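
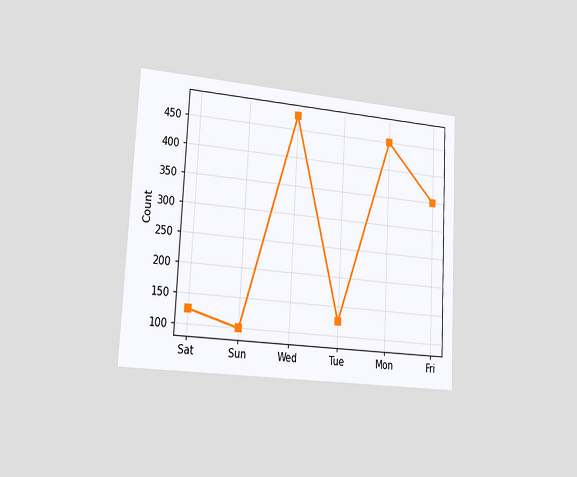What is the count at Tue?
The chart is tilted about 3° clockwise and viewed slightly from the left. At Tue, the line is at 125.

125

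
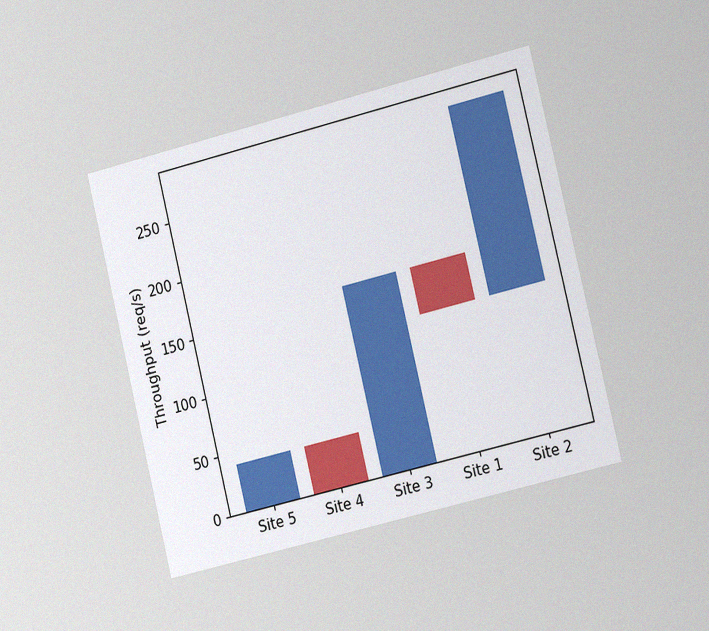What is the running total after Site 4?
The chart is tilted about 14° counter-clockwise and viewed slightly from the right, with some photo noise. After Site 4 the running total reaches 0req/s.

0req/s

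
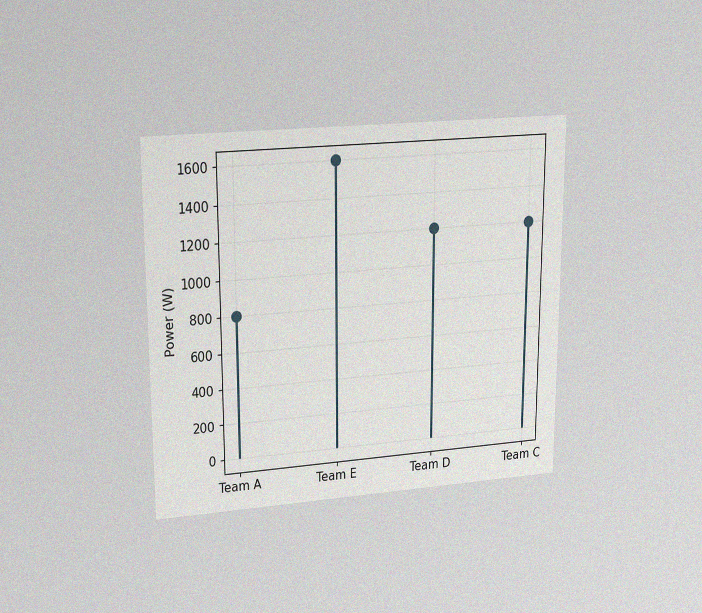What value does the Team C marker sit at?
1200W

The chart is viewed at a slight angle, with some photo noise. The Team C marker sits at 1200W.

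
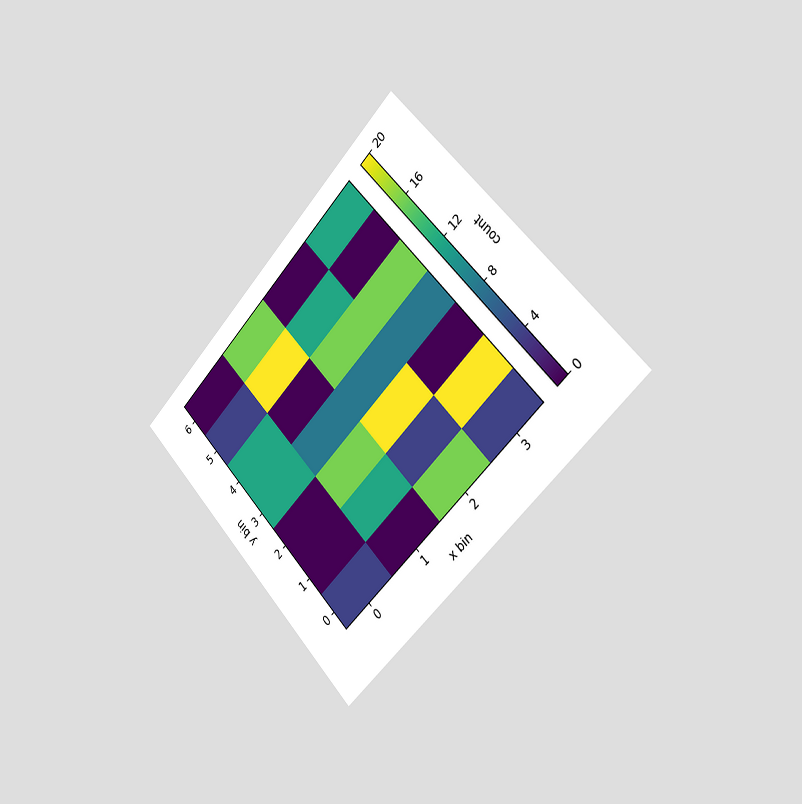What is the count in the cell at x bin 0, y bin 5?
The chart is tilted about 45° counter-clockwise and viewed slightly from the right. Matching the cell (0, 5) against the colorbar gives 4.

4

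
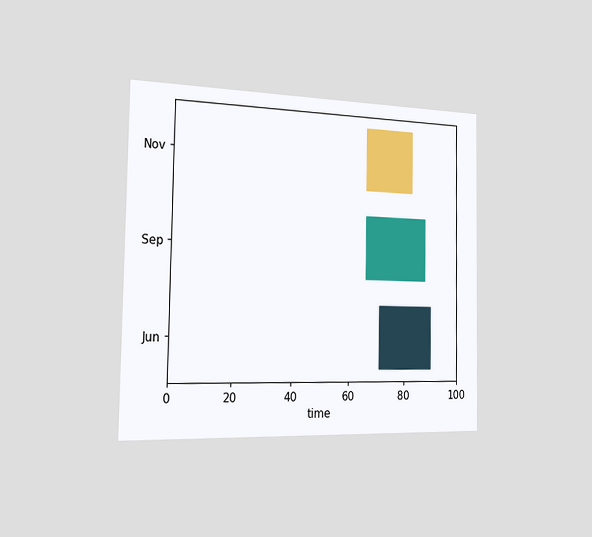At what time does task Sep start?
The chart is viewed slightly from the left. The Sep bar begins at t=66.

66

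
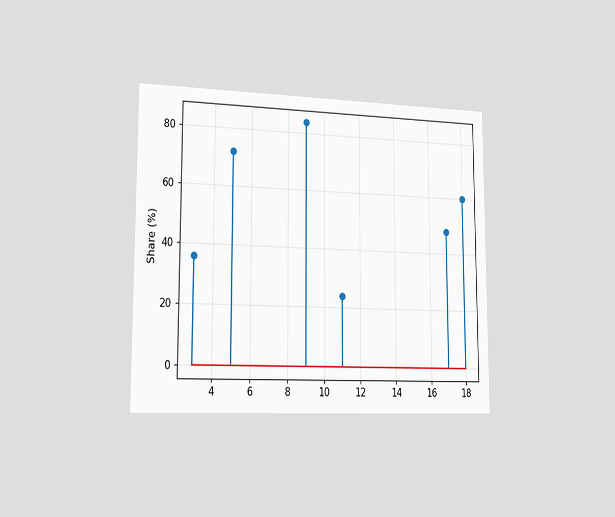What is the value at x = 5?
72%

The chart is viewed slightly from the left. The stem at x=5 reaches 72%.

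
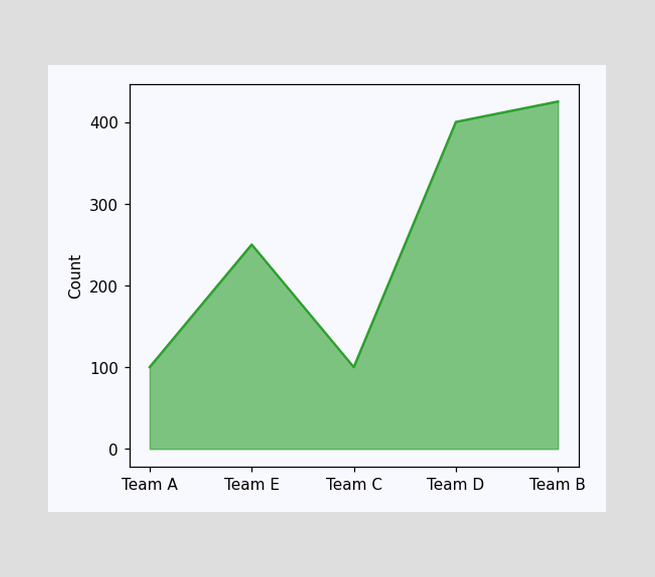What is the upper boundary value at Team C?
At Team C the upper boundary is at 100.

100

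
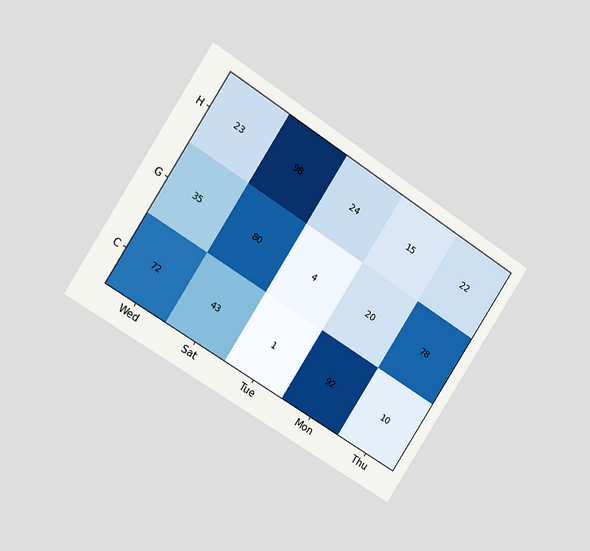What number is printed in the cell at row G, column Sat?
80

The chart is tilted about 33° clockwise and viewed at a slight angle. The (G, Sat) cell reads 80.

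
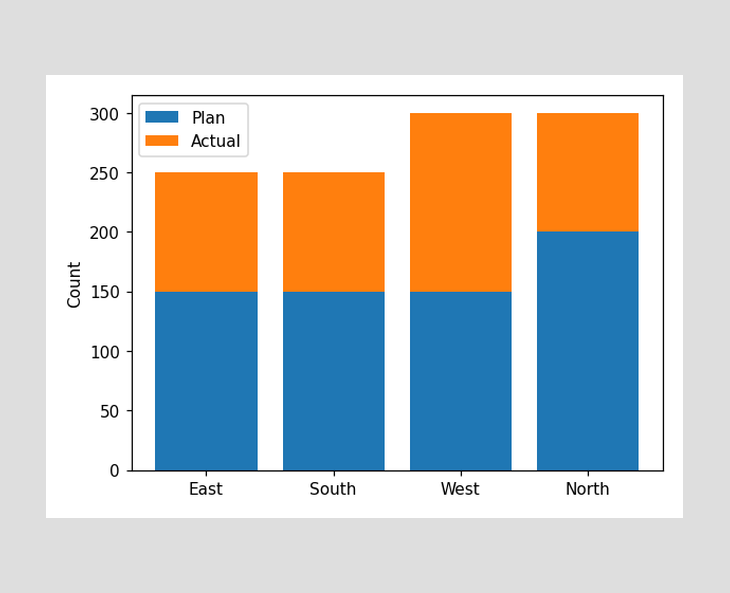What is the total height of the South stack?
250

The South stack's top reaches 250 on the y-axis.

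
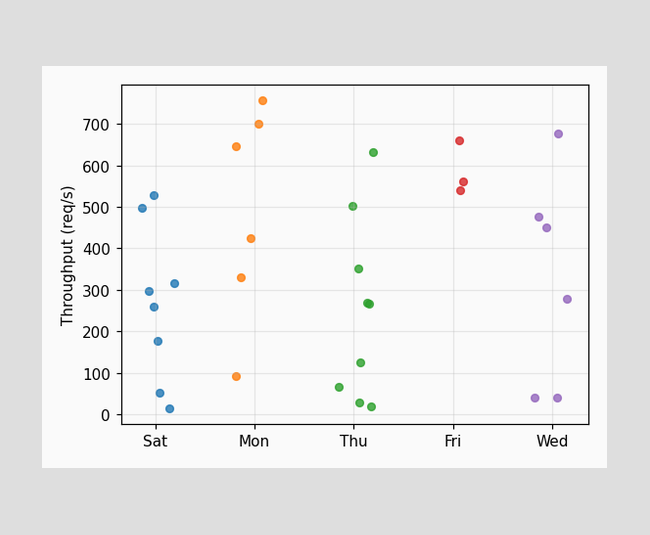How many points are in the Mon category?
6

Counting the markers in the Mon column gives 6.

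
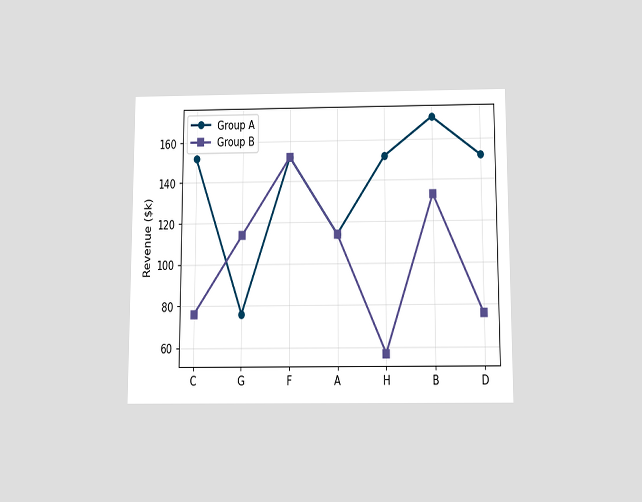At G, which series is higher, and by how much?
The chart is viewed slightly from below. At G, Group B sits above the other line by $38k.

Group B, by $38k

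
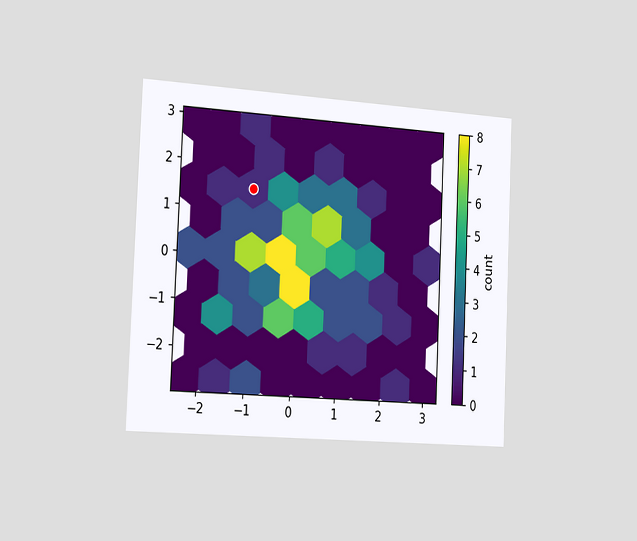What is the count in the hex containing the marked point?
1

The chart is tilted about 3° clockwise and viewed slightly from the left. The marked hex reads 1 on the colorbar.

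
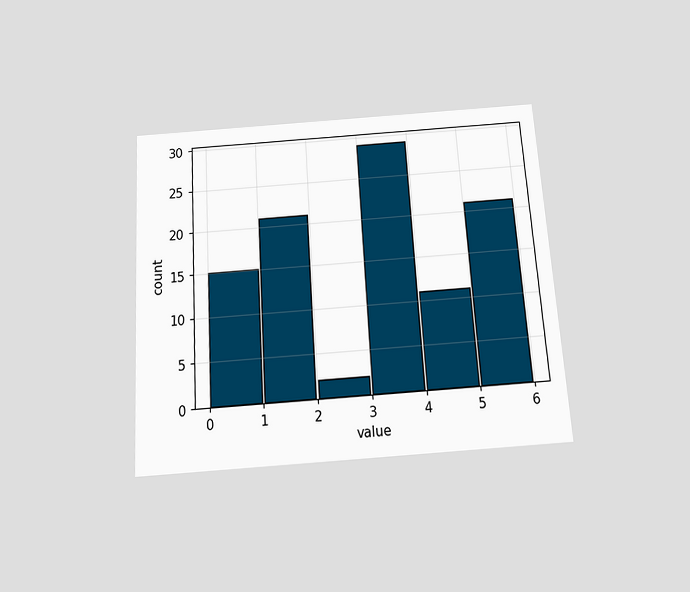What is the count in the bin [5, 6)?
The chart is tilted about 4° counter-clockwise and viewed slightly from below. The [5, 6) bin has height 21.

21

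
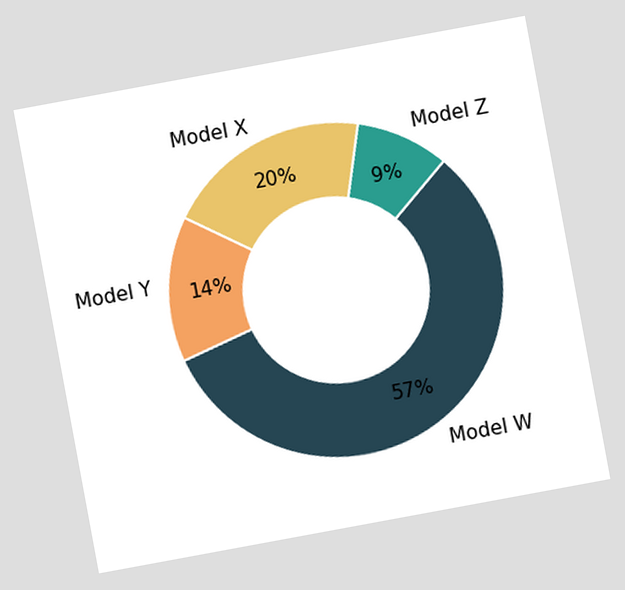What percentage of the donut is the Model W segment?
The chart is tilted about 10° counter-clockwise. The Model W segment takes up 57% of the ring.

57%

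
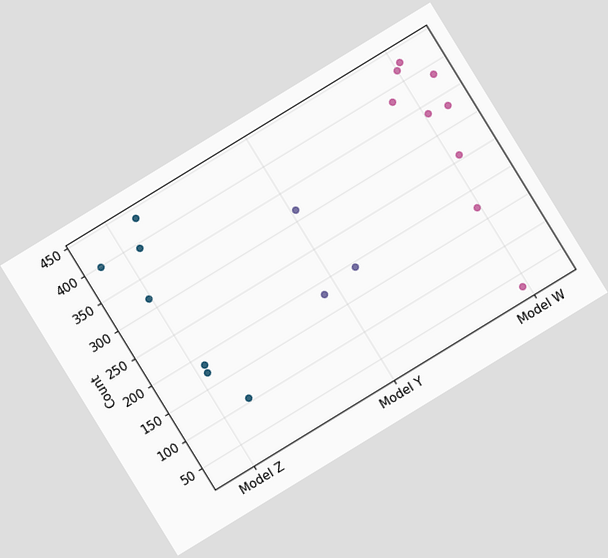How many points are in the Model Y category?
The chart is tilted about 31° counter-clockwise. Counting the markers in the Model Y column gives 3.

3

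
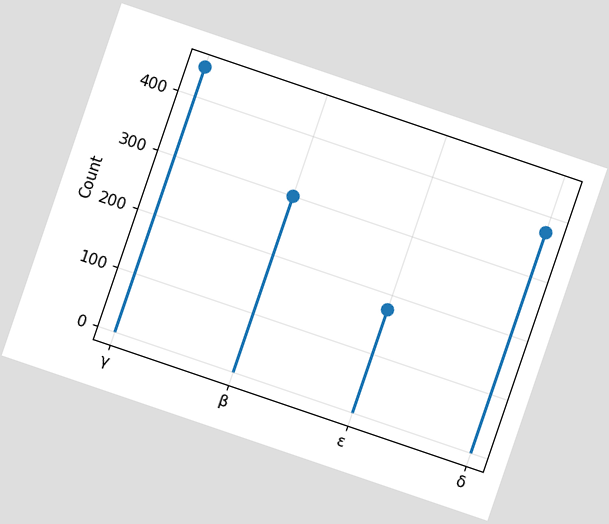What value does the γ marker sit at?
450

The chart is tilted about 19° clockwise. The γ marker sits at 450.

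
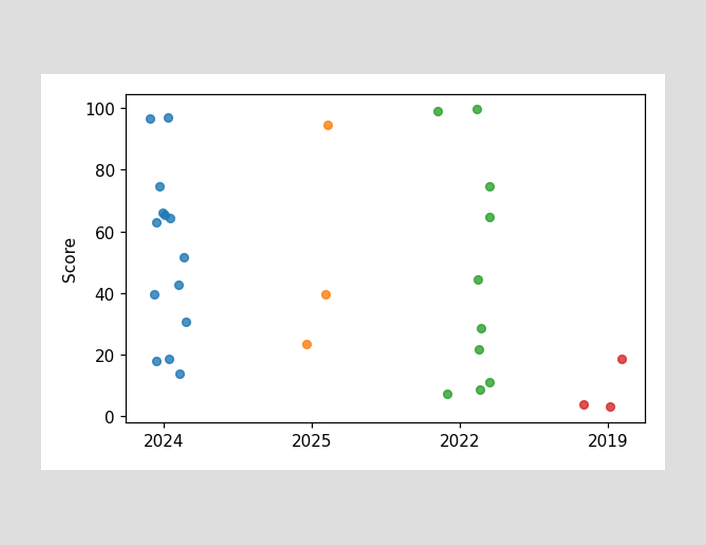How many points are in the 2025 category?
3

Counting the markers in the 2025 column gives 3.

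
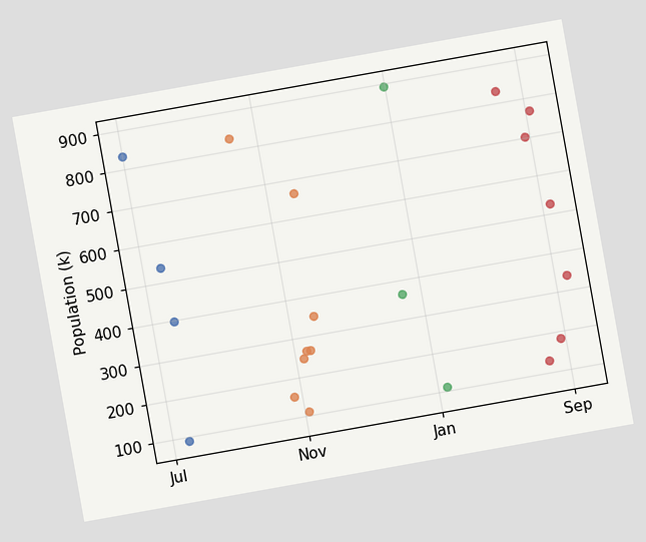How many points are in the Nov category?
The chart is tilted about 10° counter-clockwise. Counting the markers in the Nov column gives 8.

8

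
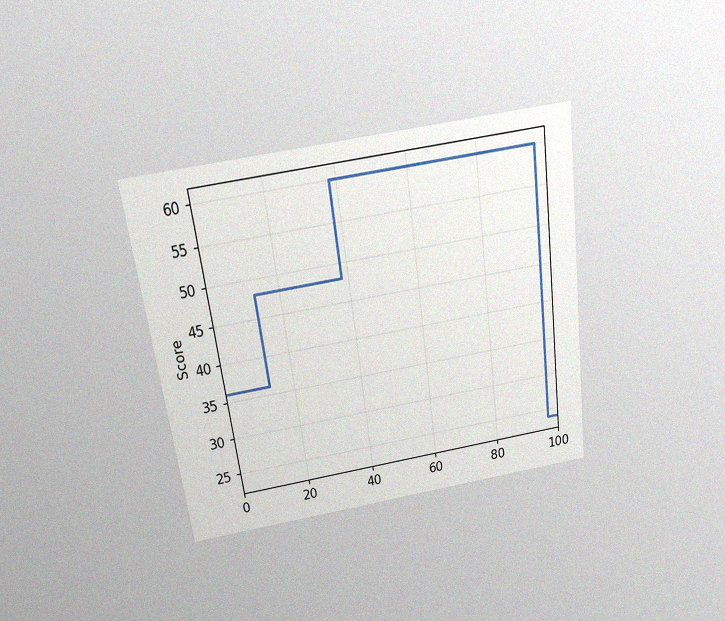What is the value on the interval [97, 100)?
The chart is tilted about 8° counter-clockwise and viewed slightly from above, with some photo noise. On [97, 100) the step sits at 24.

24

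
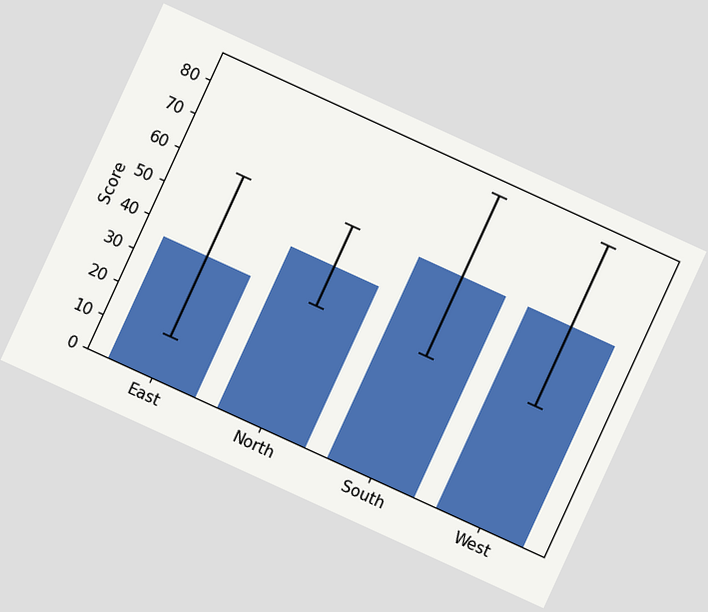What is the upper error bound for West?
The chart is tilted about 25° clockwise. The West bar's upper whisker reaches 84.

84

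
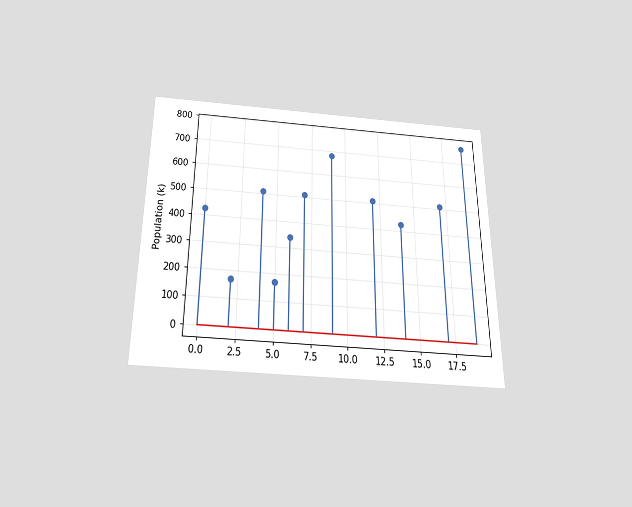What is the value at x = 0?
425k

The chart is viewed slightly from below. The stem at x=0 reaches 425k.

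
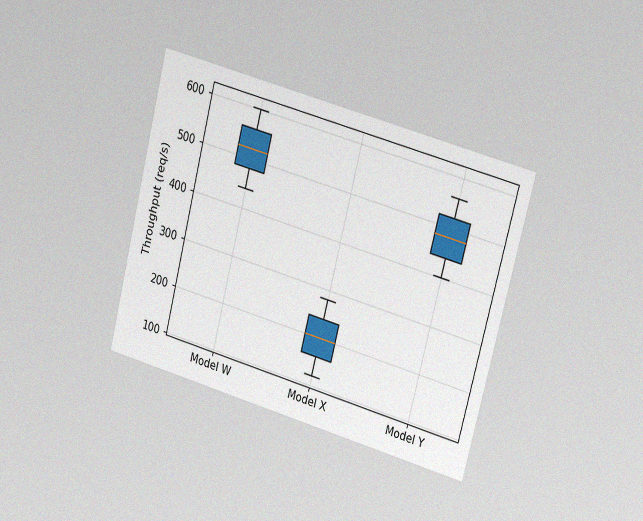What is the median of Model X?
200req/s

The chart is tilted about 15° clockwise and viewed slightly from the right, with some photo noise. The median line in the Model X box sits at 200req/s.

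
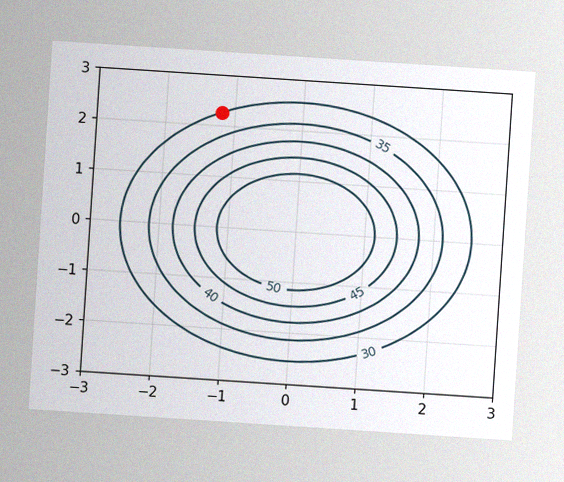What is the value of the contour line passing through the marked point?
The chart is tilted about 4° clockwise, with some photo noise. The marked point sits on the contour labelled 30.

30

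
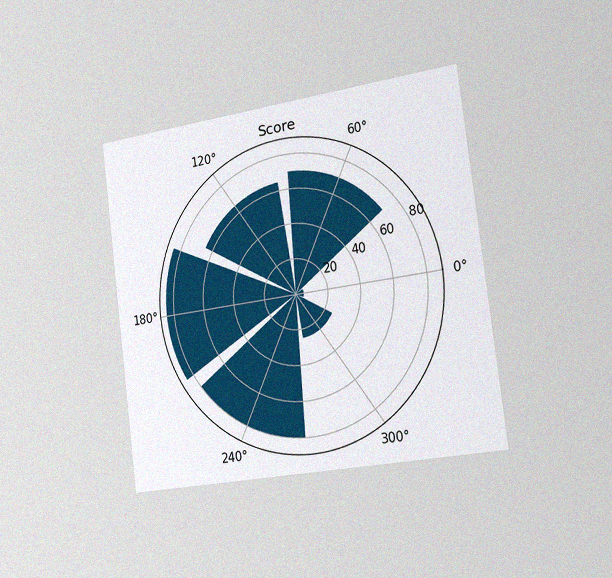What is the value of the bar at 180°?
85

The chart is tilted about 7° counter-clockwise and viewed slightly from the right, with some photo noise. The bar at 180° reaches 85 on the radial axis.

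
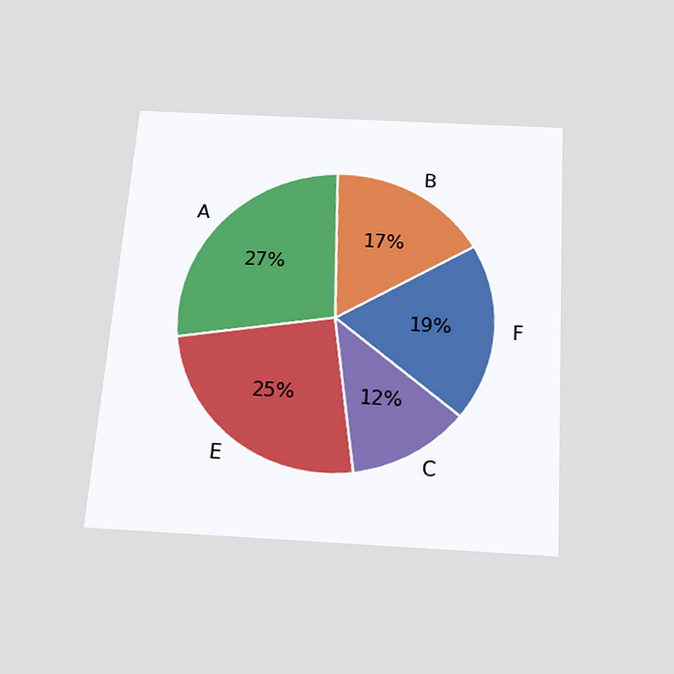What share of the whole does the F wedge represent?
19%

The chart is tilted about 4° clockwise and viewed slightly from below. The F slice takes up 19% of the pie.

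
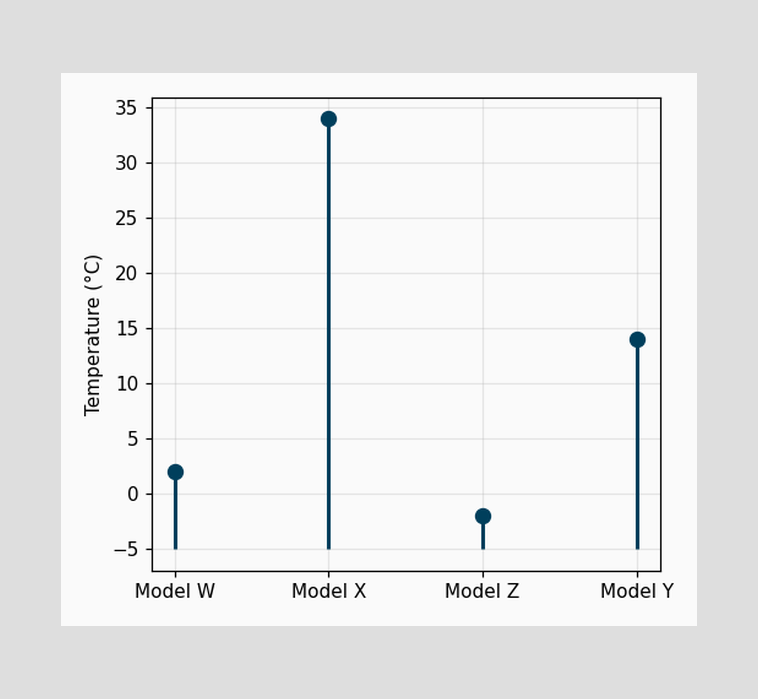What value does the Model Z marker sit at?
-2°C

The Model Z marker sits at -2°C.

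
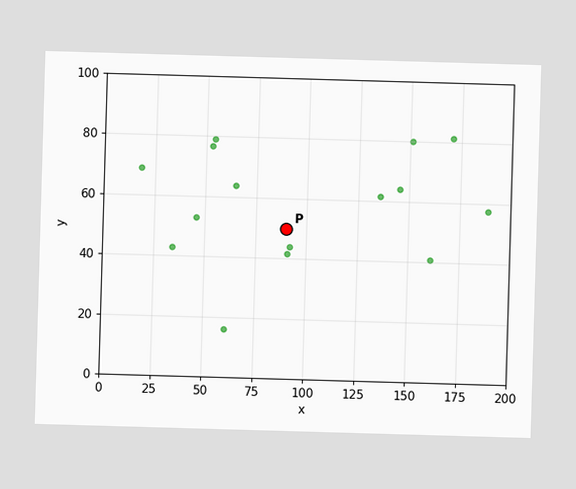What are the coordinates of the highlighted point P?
Following the gridlines from P to each axis, P sits at (90, 50).

(90, 50)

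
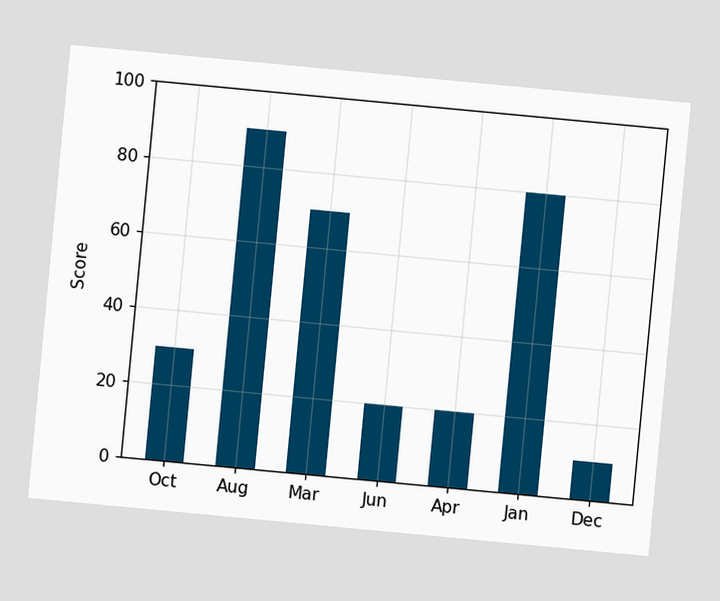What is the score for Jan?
80

The chart is tilted about 5° clockwise. Reading along the chart's y-axis, the Jan bar reaches 80.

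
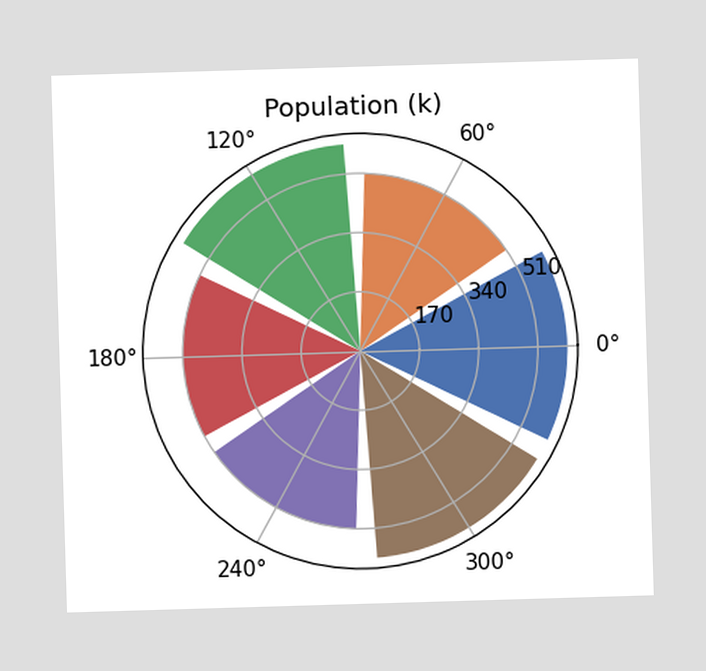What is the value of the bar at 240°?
510k

The bar at 240° reaches 510k on the radial axis.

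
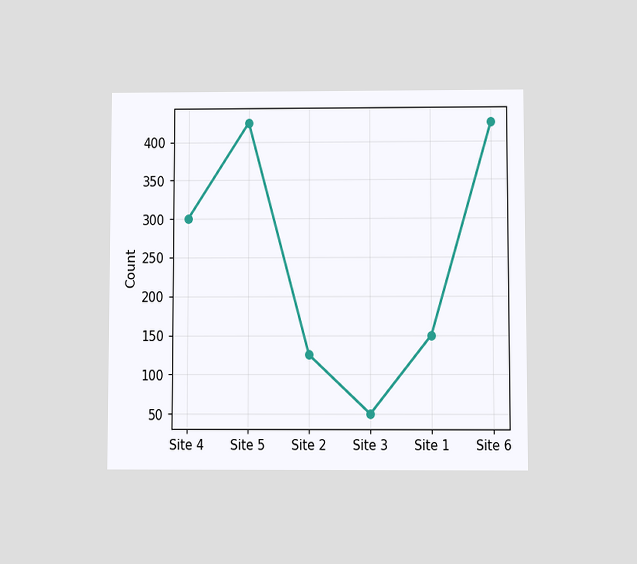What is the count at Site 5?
The chart is viewed slightly from below. At Site 5, the line is at 425.

425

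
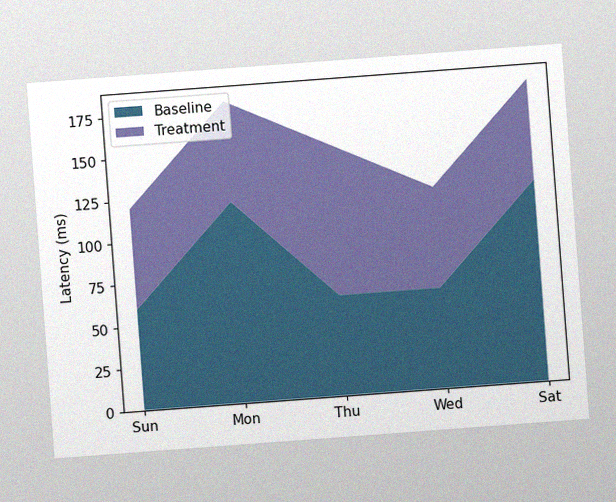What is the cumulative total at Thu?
150ms

The chart is tilted about 4° counter-clockwise, with some photo noise. The stacked total at Thu reaches 150ms.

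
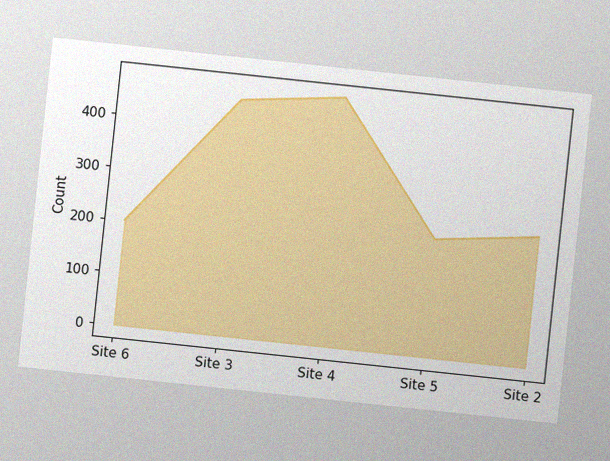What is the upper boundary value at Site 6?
The chart is tilted about 6° clockwise, with some photo noise. At Site 6 the upper boundary is at 200.

200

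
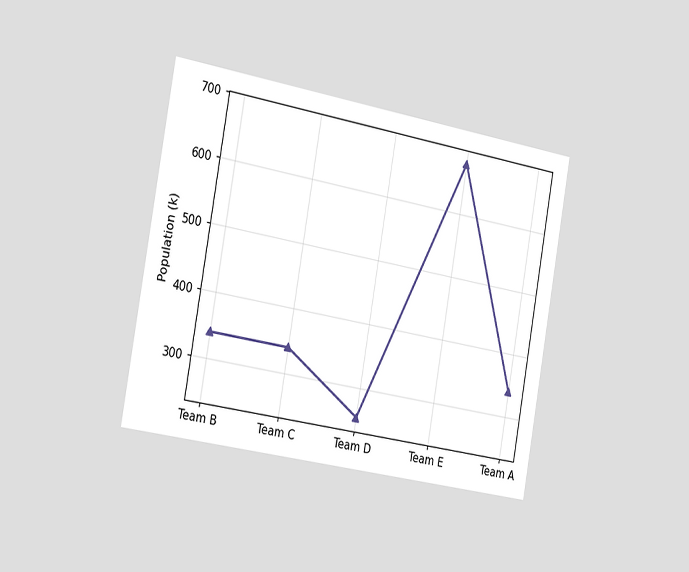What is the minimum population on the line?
255k

The chart is tilted about 10° clockwise and viewed slightly from the left. The lowest point is at Team D, and reading across to the y-axis gives 255k.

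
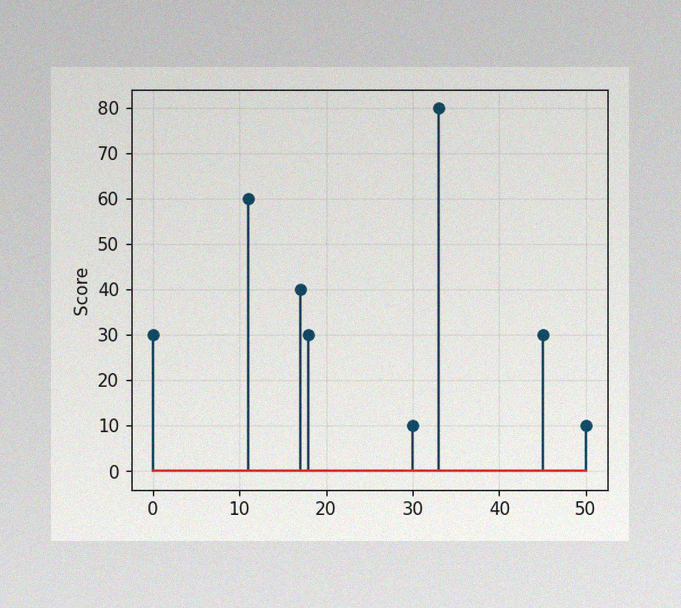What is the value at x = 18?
The image has some photo noise and uneven lighting. The stem at x=18 reaches 30.

30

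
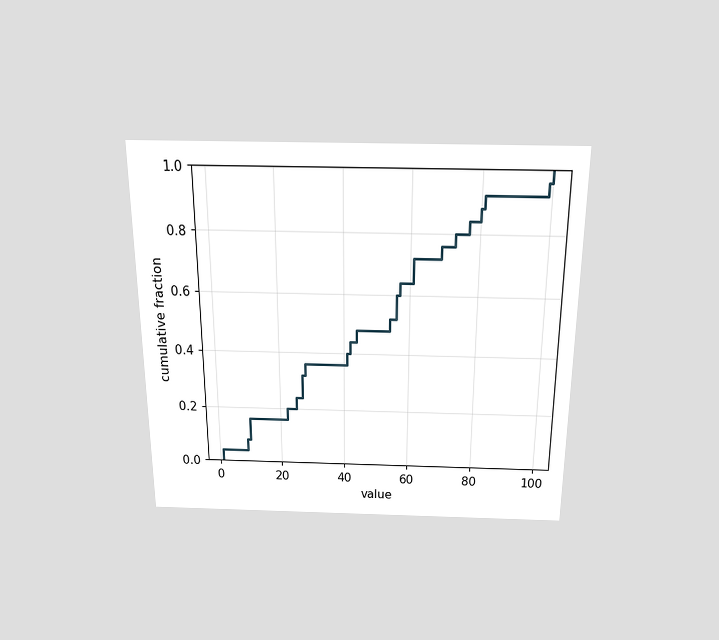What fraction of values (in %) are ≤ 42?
The chart is viewed slightly from above. At x=42 the ECDF step is at 44%.

44%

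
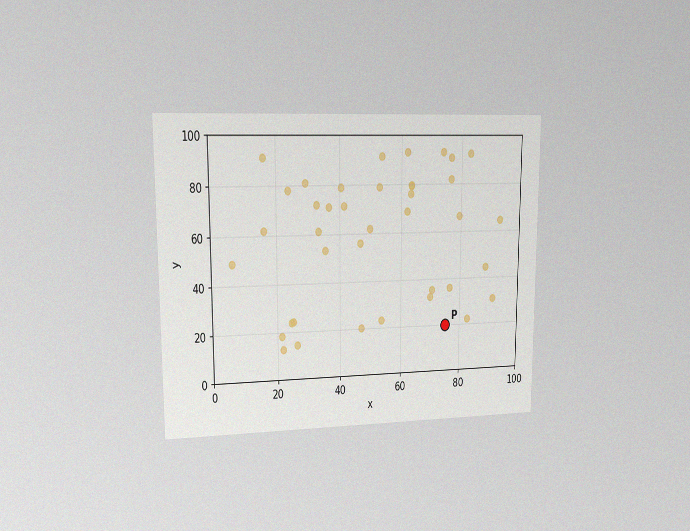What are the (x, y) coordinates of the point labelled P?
(75, 20)

The chart is viewed at a slight angle, with some photo noise. Following the gridlines from P to each axis, P sits at (75, 20).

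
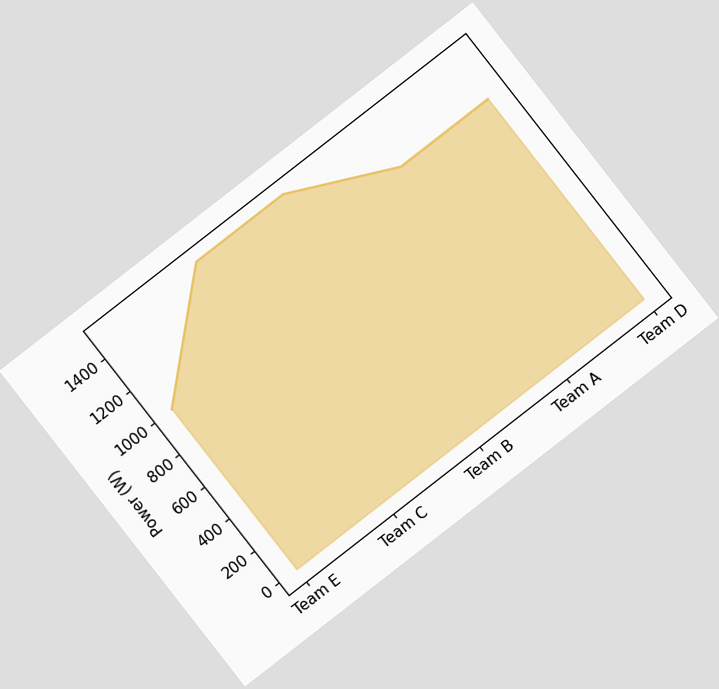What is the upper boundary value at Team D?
1250W

The chart is tilted about 38° counter-clockwise. At Team D the upper boundary is at 1250W.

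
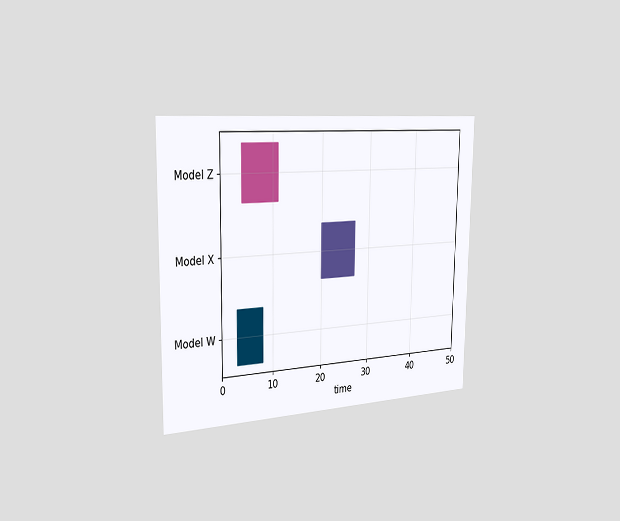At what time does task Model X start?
The chart is viewed slightly from the left. The Model X bar begins at t=20.

20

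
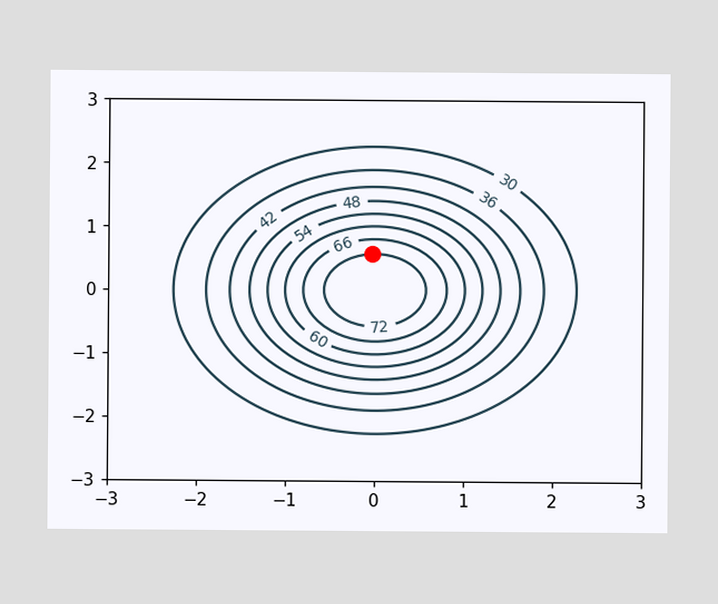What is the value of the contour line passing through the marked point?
72

The marked point sits on the contour labelled 72.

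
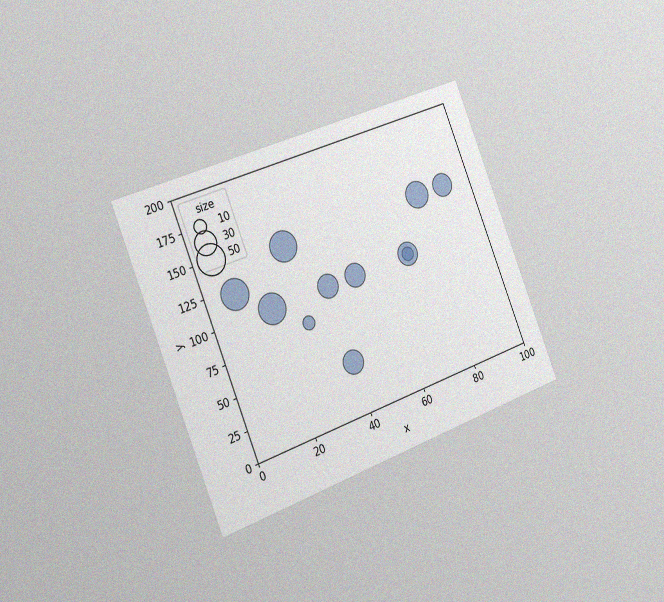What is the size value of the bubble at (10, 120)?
The chart is tilted about 22° counter-clockwise and viewed slightly from the left, with some photo noise. Matching the bubble at (10, 120) against the size legend gives 50.

50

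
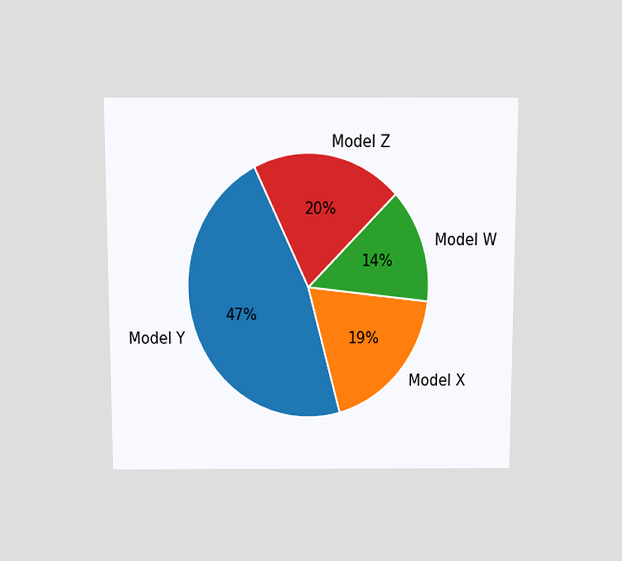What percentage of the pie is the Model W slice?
The chart is viewed slightly from above. The Model W slice takes up 14% of the pie.

14%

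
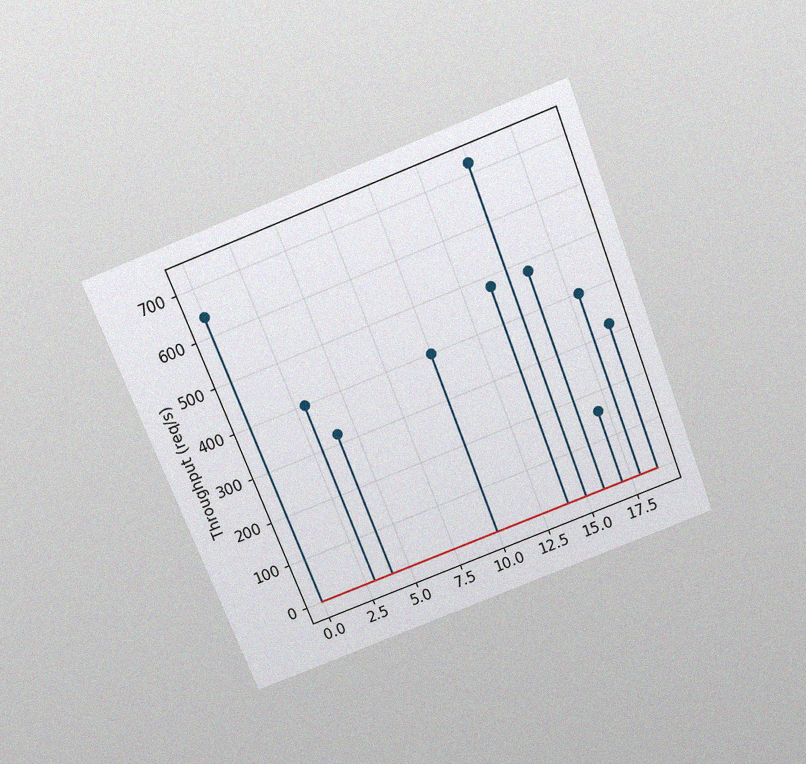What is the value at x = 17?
The chart is tilted about 21° counter-clockwise and viewed slightly from above, with some photo noise. The stem at x=17 reaches 160req/s.

160req/s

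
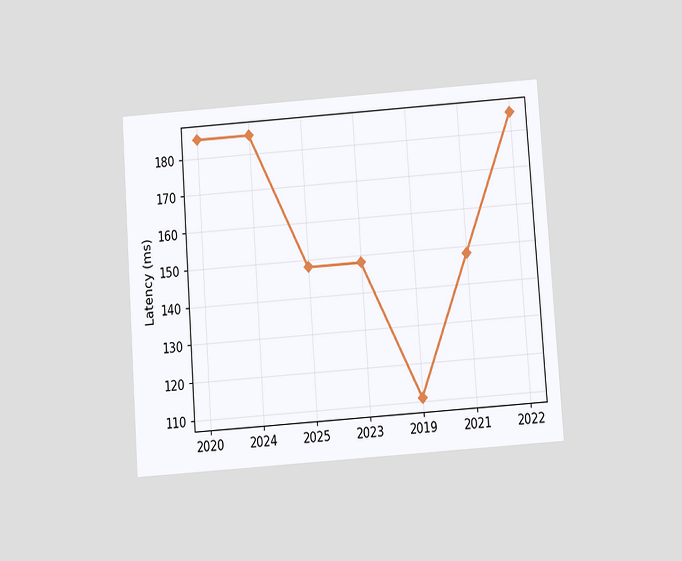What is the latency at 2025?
The chart is tilted about 4° counter-clockwise and viewed slightly from below. At 2025, the line is at 148ms.

148ms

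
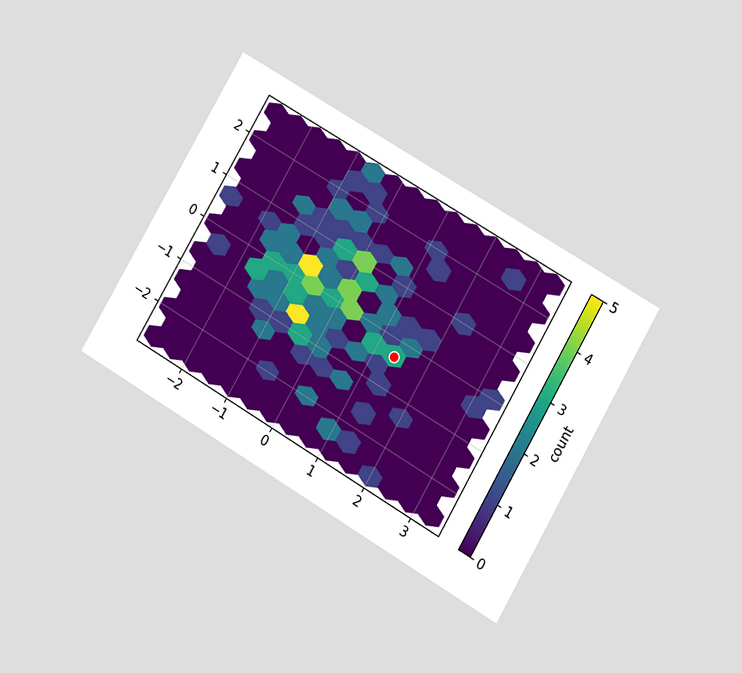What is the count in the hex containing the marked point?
The chart is tilted about 30° clockwise and viewed at a slight angle. The marked hex reads 3 on the colorbar.

3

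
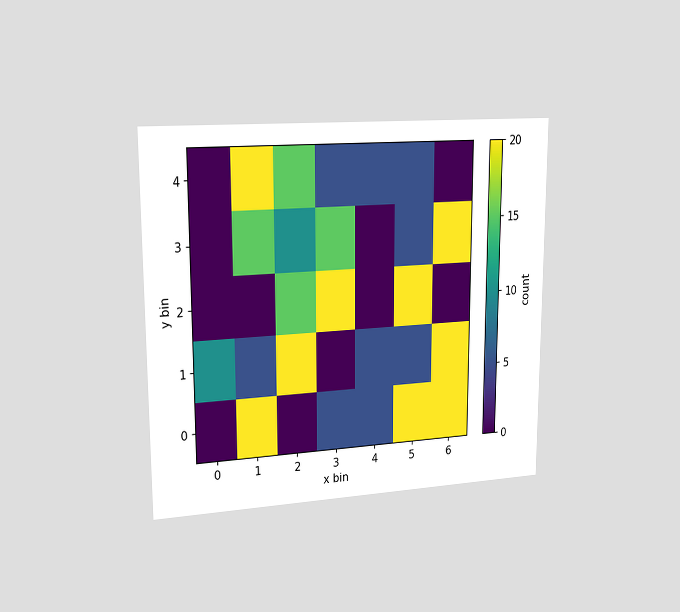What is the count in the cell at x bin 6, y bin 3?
20

The chart is viewed slightly from the left. Matching the cell (6, 3) against the colorbar gives 20.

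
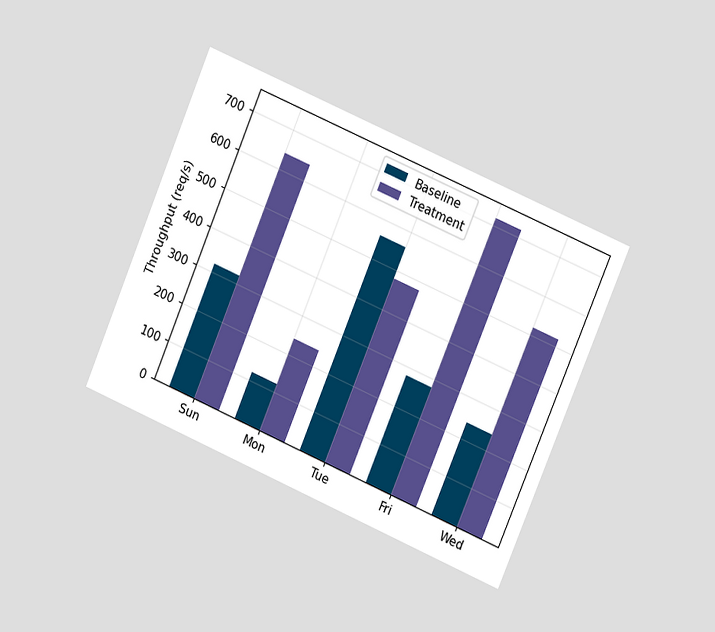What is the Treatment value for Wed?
The chart is tilted about 23° clockwise and viewed slightly from the right. The Treatment bar at Wed reaches 520req/s on the y-axis.

520req/s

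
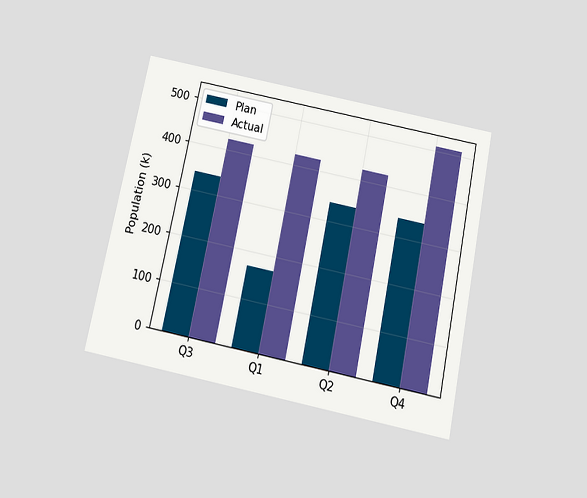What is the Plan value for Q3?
340k

The chart is tilted about 12° clockwise and viewed slightly from below. The Plan bar at Q3 reaches 340k on the y-axis.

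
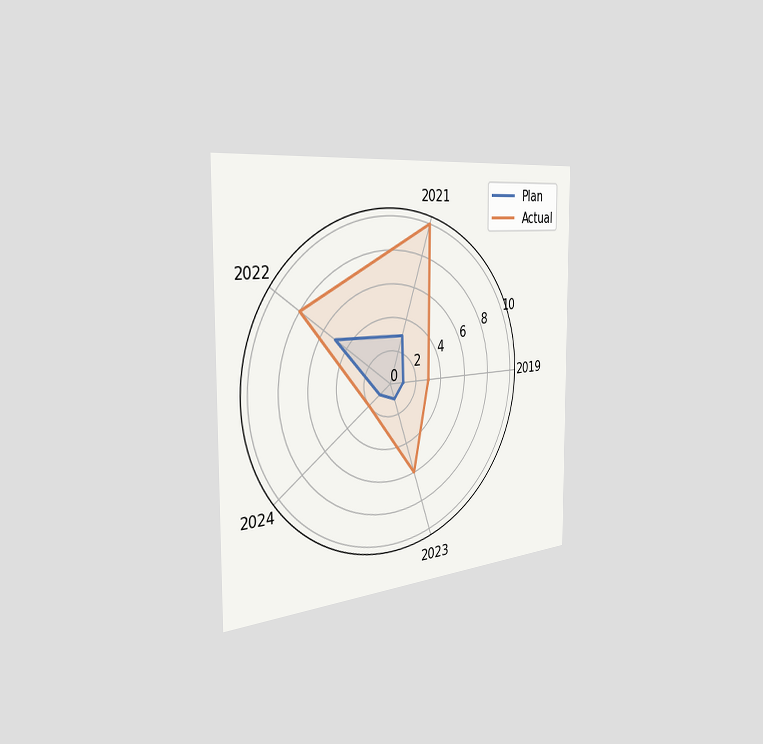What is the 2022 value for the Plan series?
The chart is viewed slightly from the left. On the 2022 axis, Plan reaches 5.

5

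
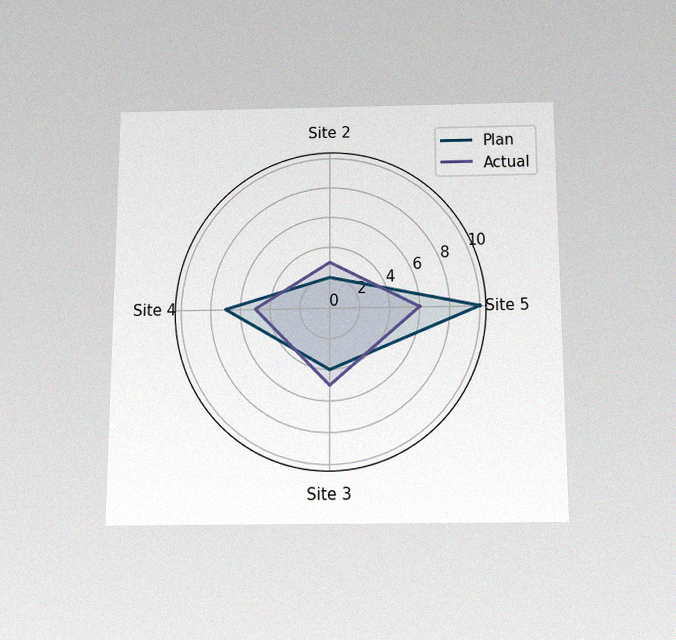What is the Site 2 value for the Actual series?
The chart is viewed slightly from below, with some photo noise. On the Site 2 axis, Actual reaches 3.

3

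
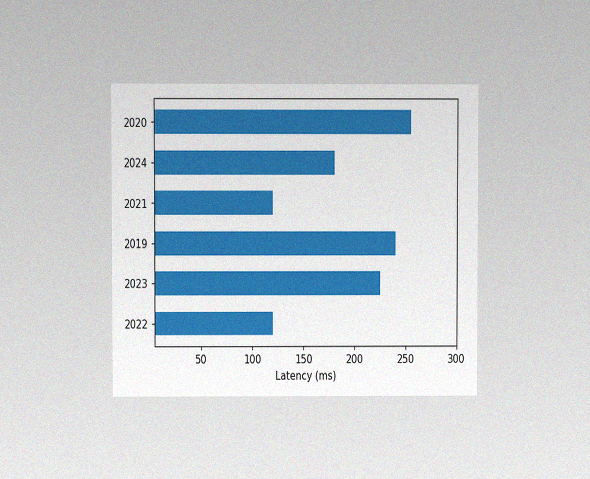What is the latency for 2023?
The chart is viewed at a slight angle, with some photo noise. Reading along the chart's x-axis, the 2023 bar reaches 225ms.

225ms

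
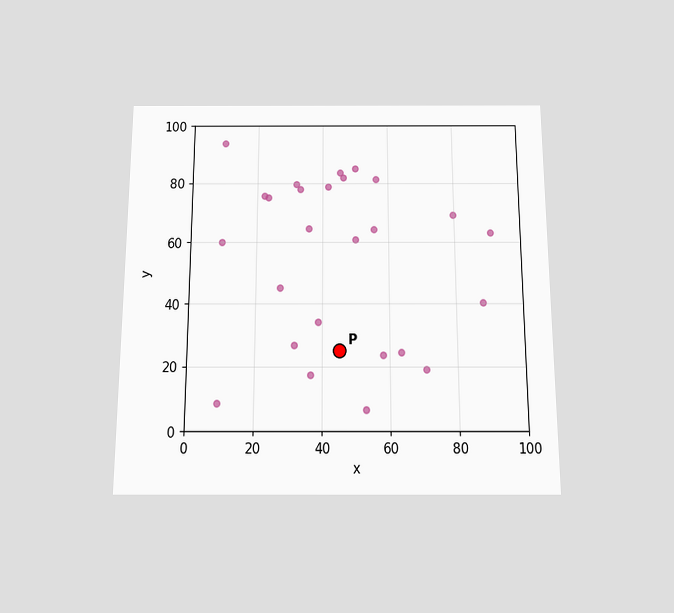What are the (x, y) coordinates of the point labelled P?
The chart is viewed slightly from below. Following the gridlines from P to each axis, P sits at (45, 25).

(45, 25)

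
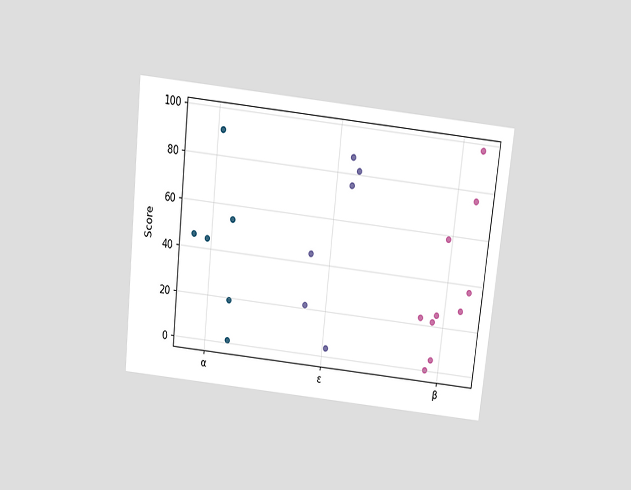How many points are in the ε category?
The chart is tilted about 6° clockwise and viewed slightly from above. Counting the markers in the ε column gives 6.

6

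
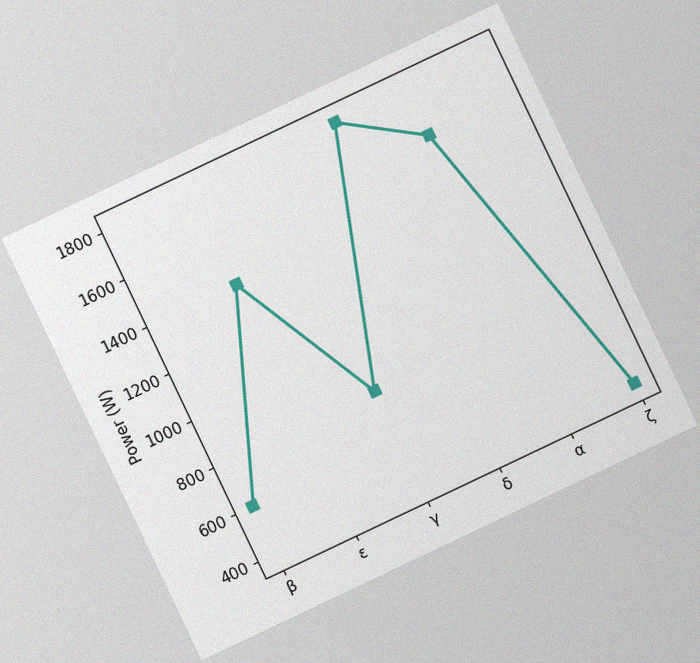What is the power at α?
1600W

The chart is tilted about 25° counter-clockwise, with some photo noise. At α, the line is at 1600W.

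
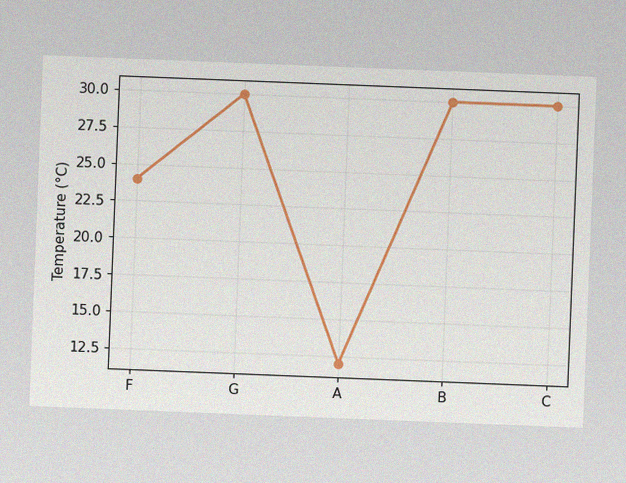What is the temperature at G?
The chart is tilted about 2° clockwise, with some photo noise. At G, the line is at 30°C.

30°C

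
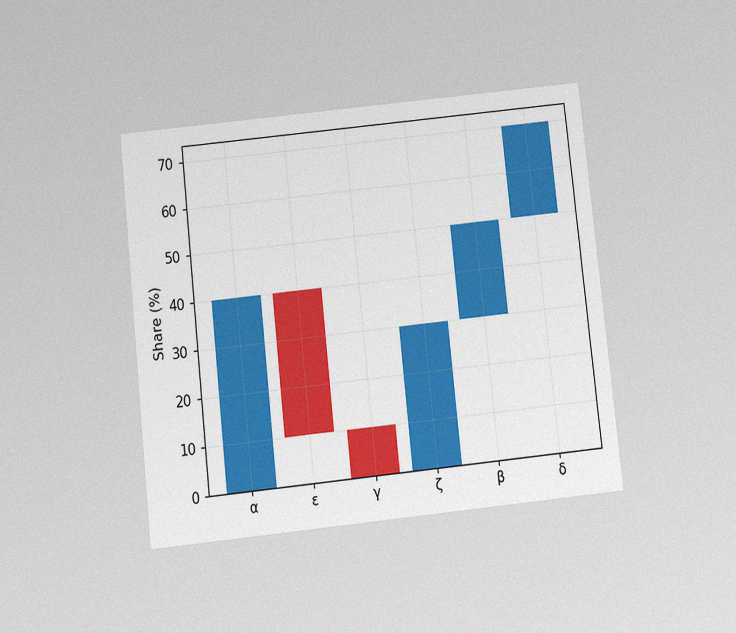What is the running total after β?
The chart is tilted about 6° counter-clockwise and viewed slightly from below, with some photo noise. After β the running total reaches 50%.

50%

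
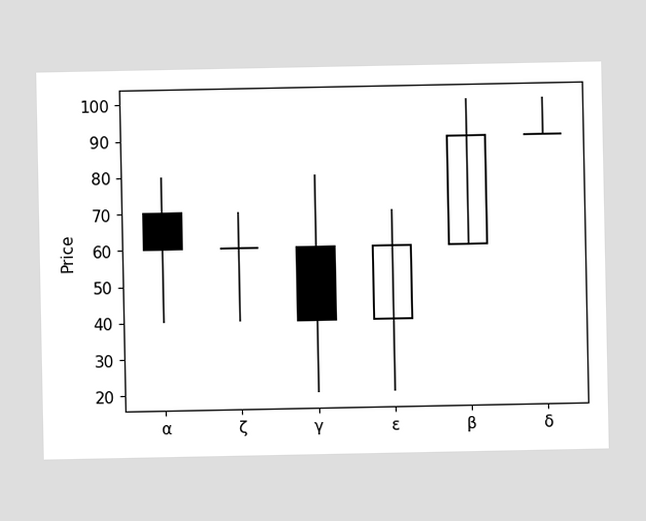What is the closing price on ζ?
60

The ζ candle closes at 60.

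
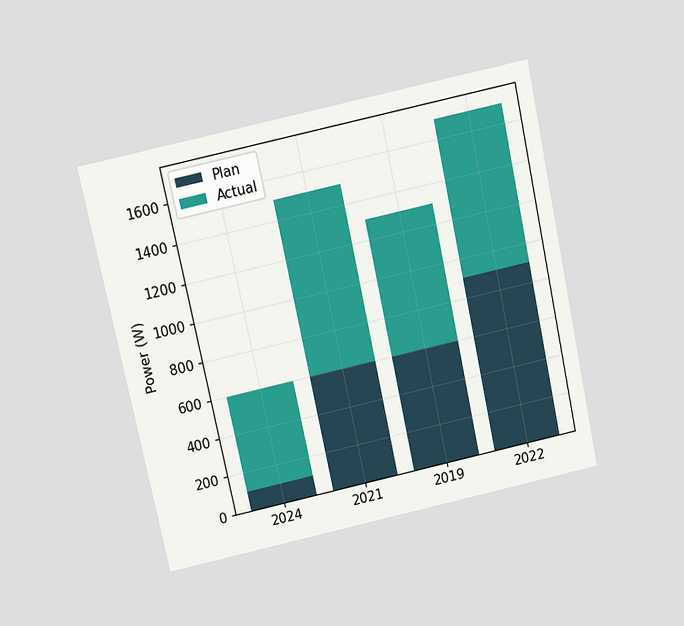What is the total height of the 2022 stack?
The chart is tilted about 12° counter-clockwise and viewed slightly from above. The 2022 stack's top reaches 1700W on the y-axis.

1700W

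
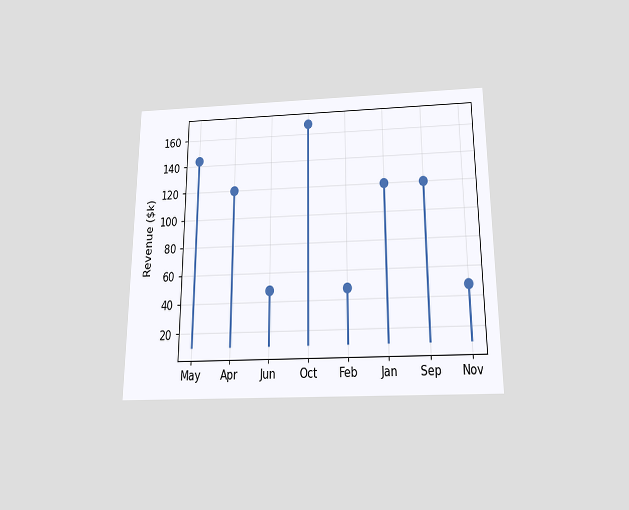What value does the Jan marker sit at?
$120k

The chart is viewed slightly from below. The Jan marker sits at $120k.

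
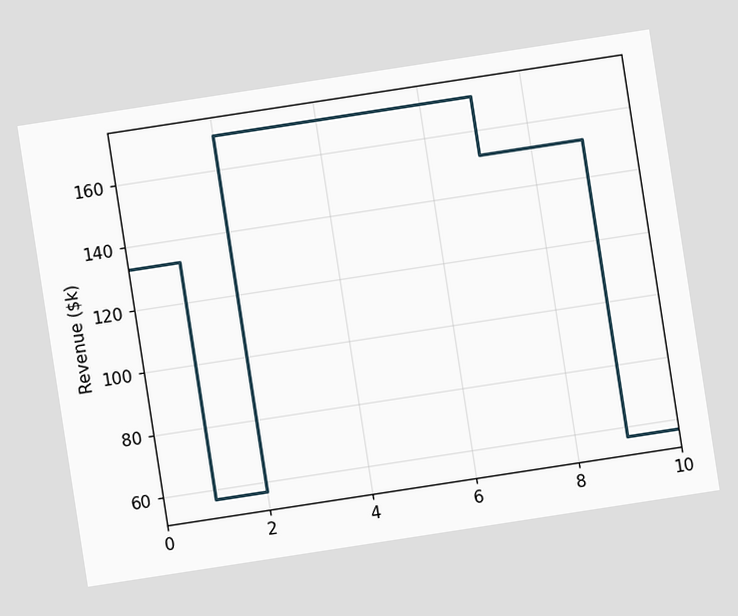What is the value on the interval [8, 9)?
$152k

The chart is tilted about 9° counter-clockwise. On [8, 9) the step sits at $152k.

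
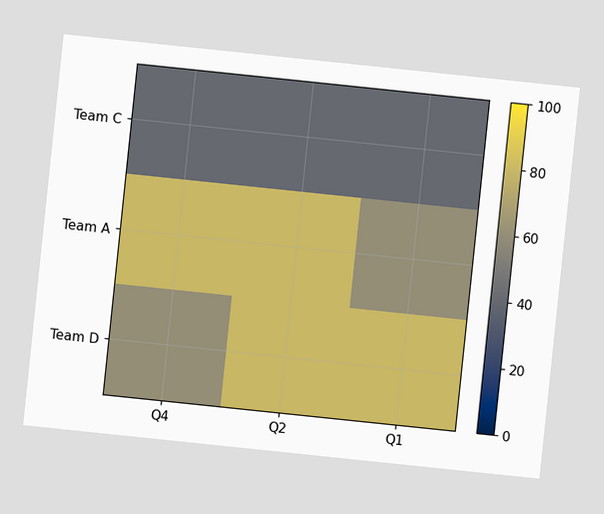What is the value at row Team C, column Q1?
The chart is tilted about 6° clockwise. Matching cell (Team C, Q1) against the colorbar gives 40.

40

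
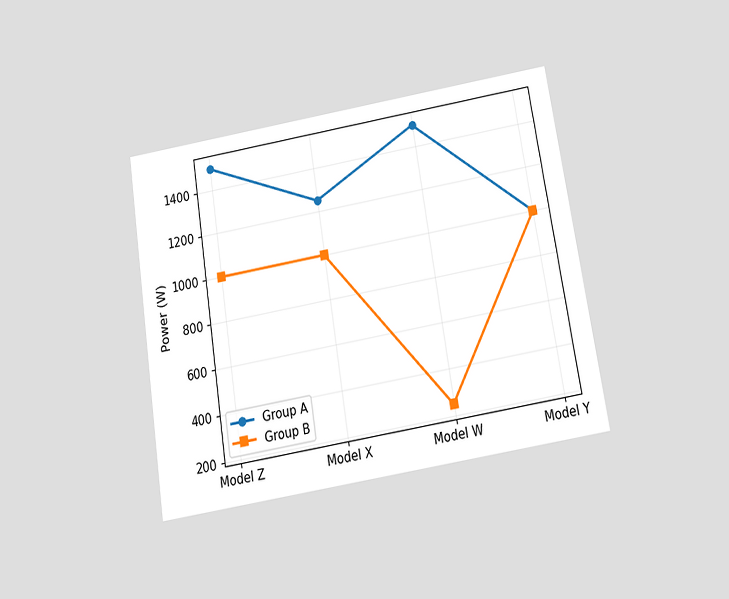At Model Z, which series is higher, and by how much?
Group A, by 500W

The chart is tilted about 9° counter-clockwise and viewed slightly from below. At Model Z, Group A sits above the other line by 500W.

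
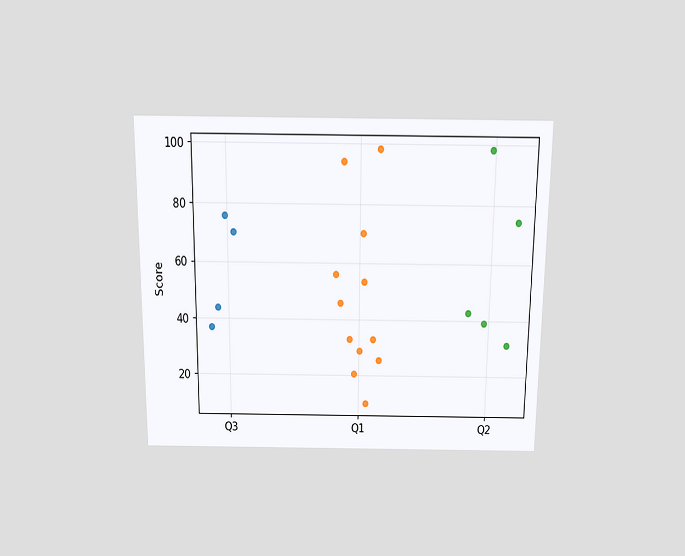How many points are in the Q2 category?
The chart is viewed slightly from above. Counting the markers in the Q2 column gives 5.

5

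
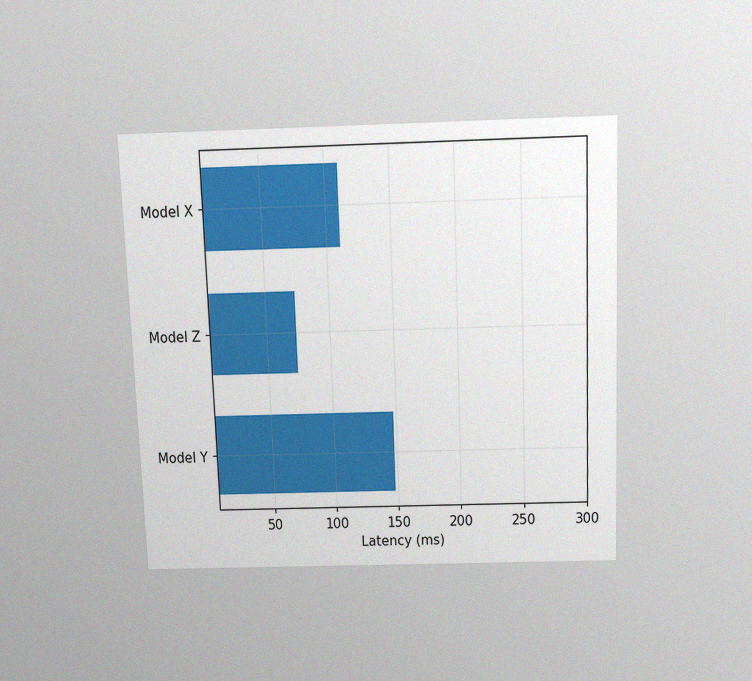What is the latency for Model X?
111ms

The chart is tilted about 2° counter-clockwise and viewed slightly from above, with some photo noise. Reading along the chart's x-axis, the Model X bar reaches 111ms.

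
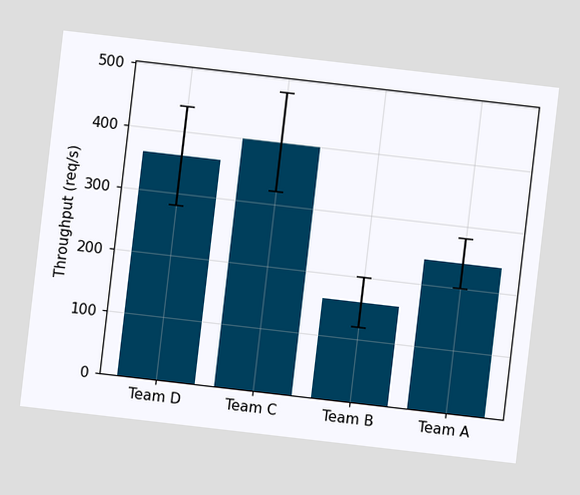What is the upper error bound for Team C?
480req/s

The chart is tilted about 7° clockwise. The Team C bar's upper whisker reaches 480req/s.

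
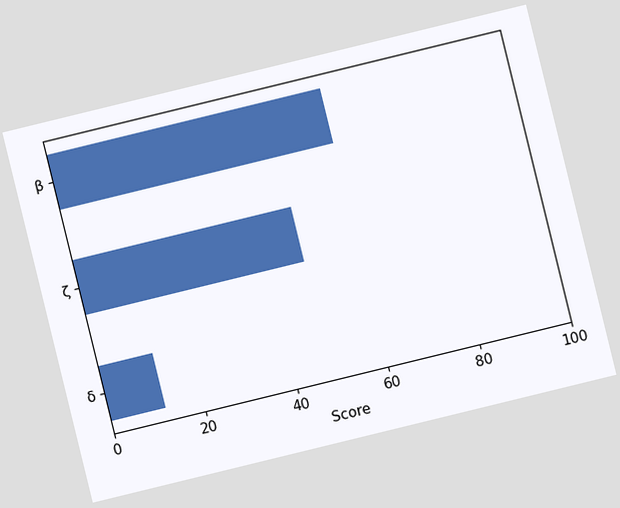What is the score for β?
The chart is tilted about 14° counter-clockwise. Reading along the chart's x-axis, the β bar reaches 60.

60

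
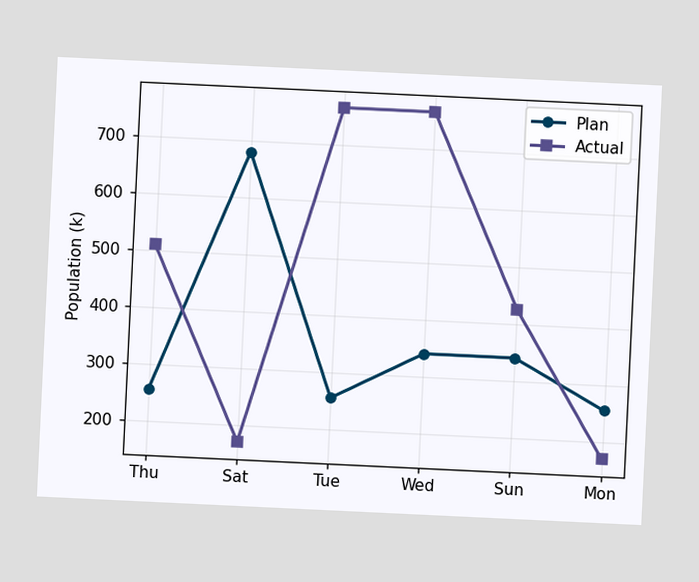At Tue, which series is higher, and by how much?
Actual, by 510k

The chart is tilted about 3° clockwise. At Tue, Actual sits above the other line by 510k.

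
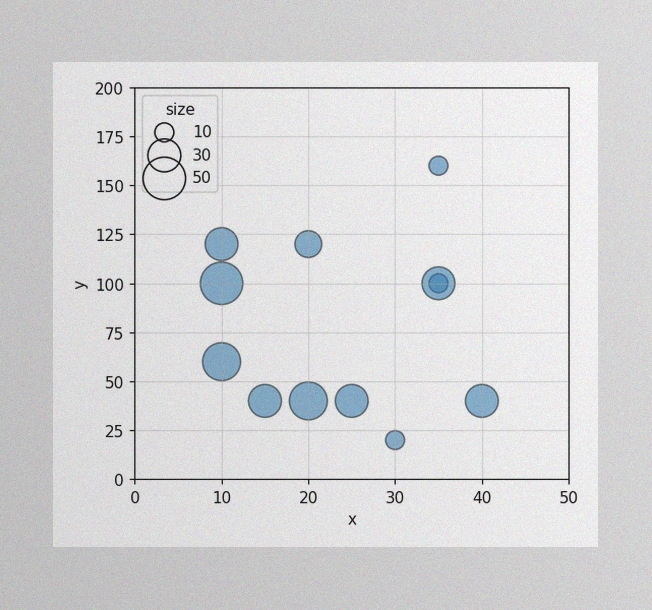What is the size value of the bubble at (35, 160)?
10

The image has some photo noise and uneven lighting. Matching the bubble at (35, 160) against the size legend gives 10.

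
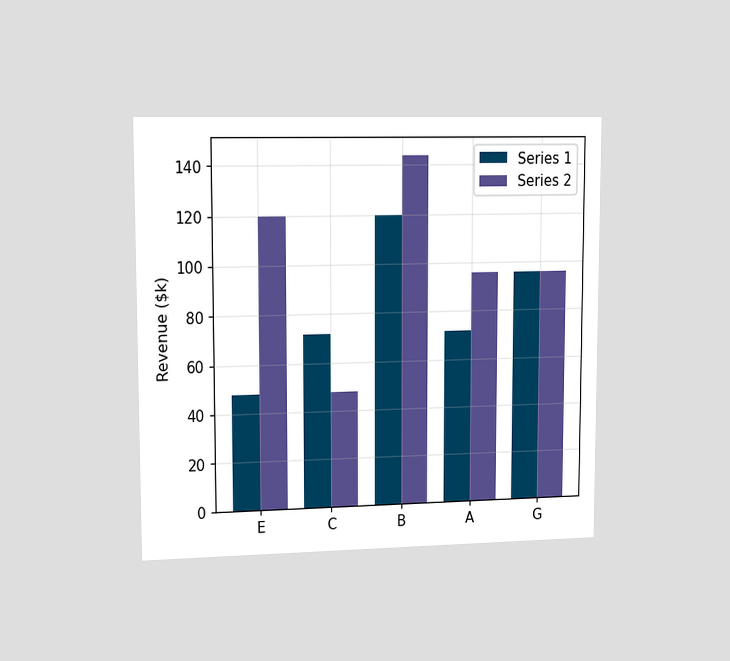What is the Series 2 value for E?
The chart is viewed slightly from the left. The Series 2 bar at E reaches $120k on the y-axis.

$120k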